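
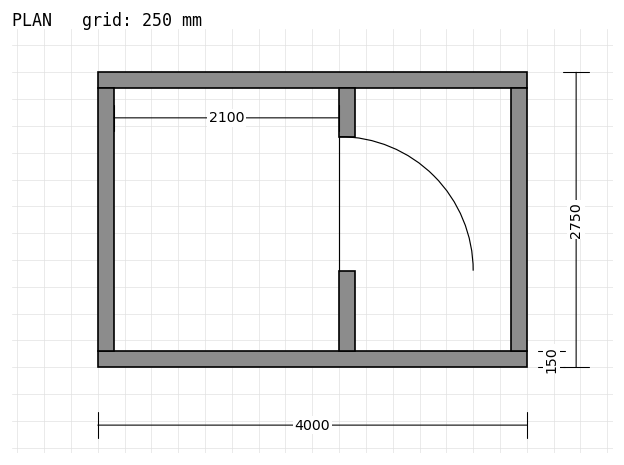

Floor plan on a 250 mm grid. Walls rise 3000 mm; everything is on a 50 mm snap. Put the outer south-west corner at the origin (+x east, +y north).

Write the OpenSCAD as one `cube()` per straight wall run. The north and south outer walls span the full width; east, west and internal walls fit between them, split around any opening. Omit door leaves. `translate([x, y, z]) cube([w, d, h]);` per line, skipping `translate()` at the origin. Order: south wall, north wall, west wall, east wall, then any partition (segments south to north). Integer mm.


cube([4000, 150, 3000]);
translate([0, 2600, 0]) cube([4000, 150, 3000]);
translate([0, 150, 0]) cube([150, 2450, 3000]);
translate([3850, 150, 0]) cube([150, 2450, 3000]);
translate([2250, 150, 0]) cube([150, 750, 3000]);
translate([2250, 2150, 0]) cube([150, 450, 3000]);


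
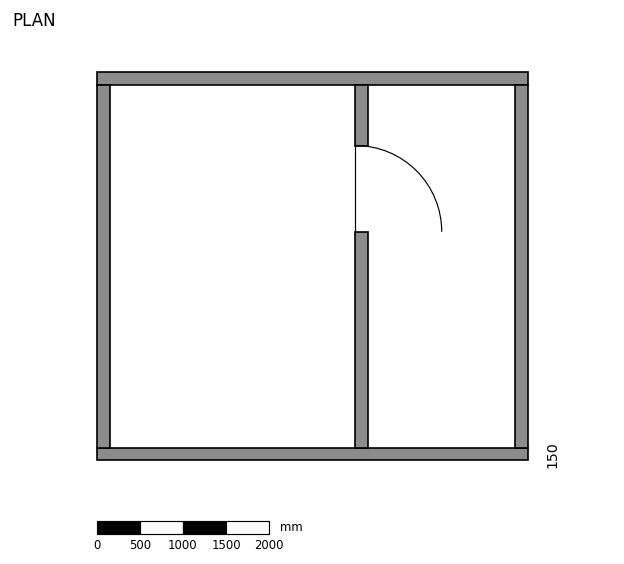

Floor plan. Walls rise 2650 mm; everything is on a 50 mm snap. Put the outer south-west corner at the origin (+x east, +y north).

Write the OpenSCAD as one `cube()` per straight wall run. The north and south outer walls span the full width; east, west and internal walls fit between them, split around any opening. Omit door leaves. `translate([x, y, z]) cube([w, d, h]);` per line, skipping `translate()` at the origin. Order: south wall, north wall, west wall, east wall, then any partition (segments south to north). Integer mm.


cube([5000, 150, 2650]);
translate([0, 4350, 0]) cube([5000, 150, 2650]);
translate([0, 150, 0]) cube([150, 4200, 2650]);
translate([4850, 150, 0]) cube([150, 4200, 2650]);
translate([3000, 150, 0]) cube([150, 2500, 2650]);
translate([3000, 3650, 0]) cube([150, 700, 2650]);


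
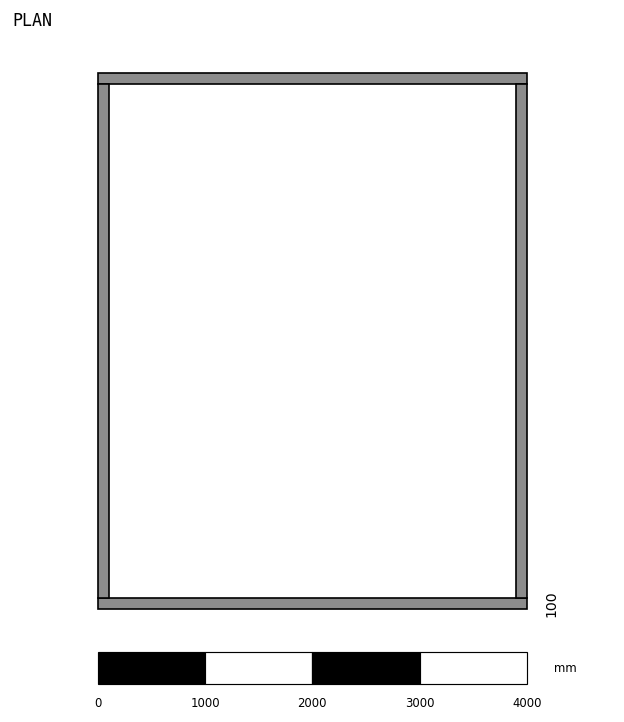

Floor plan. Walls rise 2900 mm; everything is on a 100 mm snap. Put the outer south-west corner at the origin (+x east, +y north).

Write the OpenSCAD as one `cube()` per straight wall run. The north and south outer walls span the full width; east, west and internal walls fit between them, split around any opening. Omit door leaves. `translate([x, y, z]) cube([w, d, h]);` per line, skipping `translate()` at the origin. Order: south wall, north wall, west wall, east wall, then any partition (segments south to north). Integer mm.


cube([4000, 100, 2900]);
translate([0, 4900, 0]) cube([4000, 100, 2900]);
translate([0, 100, 0]) cube([100, 4800, 2900]);
translate([3900, 100, 0]) cube([100, 4800, 2900]);


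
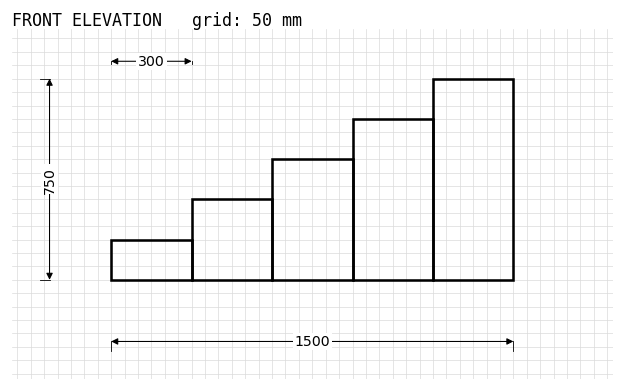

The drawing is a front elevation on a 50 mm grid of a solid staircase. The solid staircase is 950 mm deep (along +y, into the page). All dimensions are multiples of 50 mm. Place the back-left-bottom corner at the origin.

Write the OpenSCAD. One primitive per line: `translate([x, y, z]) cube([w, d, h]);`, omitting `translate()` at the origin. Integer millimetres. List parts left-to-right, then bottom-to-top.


cube([300, 950, 150]);
translate([300, 0, 0]) cube([300, 950, 300]);
translate([600, 0, 0]) cube([300, 950, 450]);
translate([900, 0, 0]) cube([300, 950, 600]);
translate([1200, 0, 0]) cube([300, 950, 750]);


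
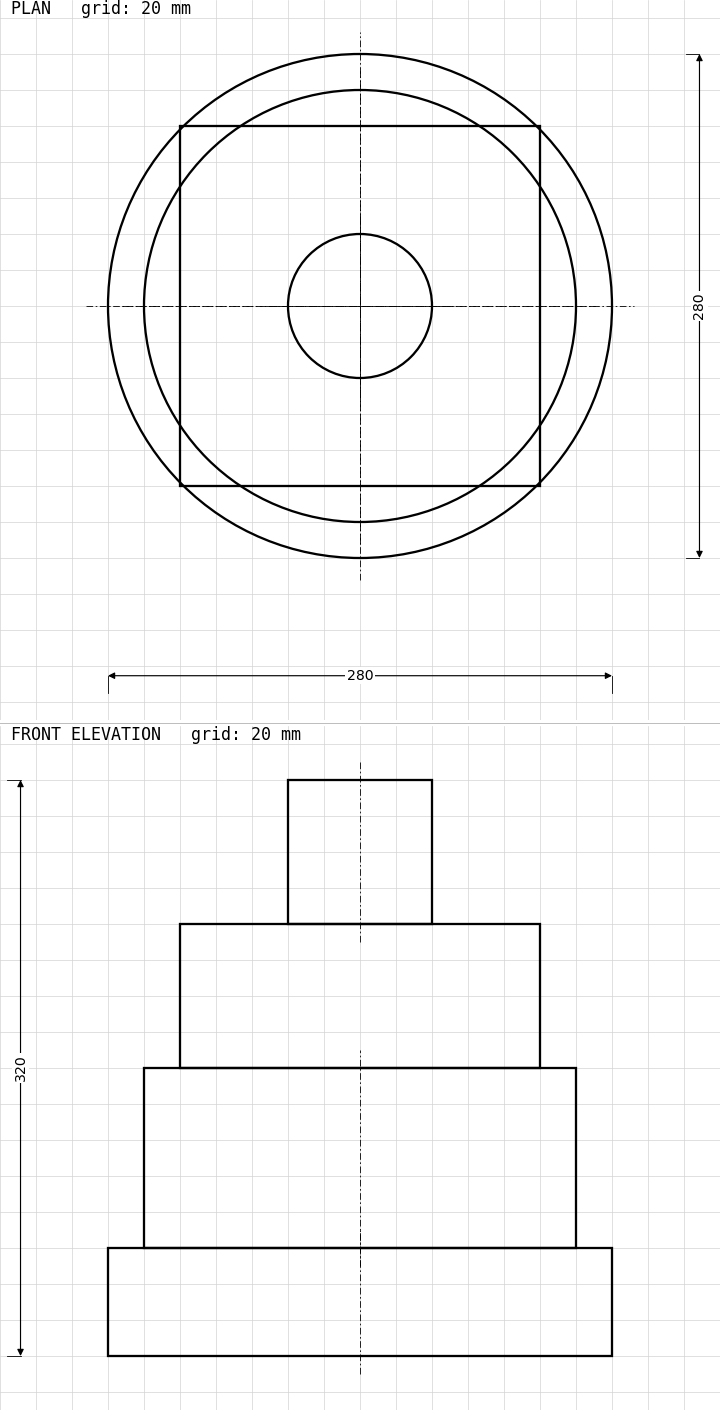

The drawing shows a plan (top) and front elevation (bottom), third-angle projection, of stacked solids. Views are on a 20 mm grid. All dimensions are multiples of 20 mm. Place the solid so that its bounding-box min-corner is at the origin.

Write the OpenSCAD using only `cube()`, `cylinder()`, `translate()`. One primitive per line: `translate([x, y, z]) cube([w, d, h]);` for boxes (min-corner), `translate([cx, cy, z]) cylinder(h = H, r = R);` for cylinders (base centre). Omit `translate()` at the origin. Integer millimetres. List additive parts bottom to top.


translate([140, 140, 0]) cylinder(h = 60, r = 140);
translate([140, 140, 60]) cylinder(h = 100, r = 120);
translate([40, 40, 160]) cube([200, 200, 80]);
translate([140, 140, 240]) cylinder(h = 80, r = 40);


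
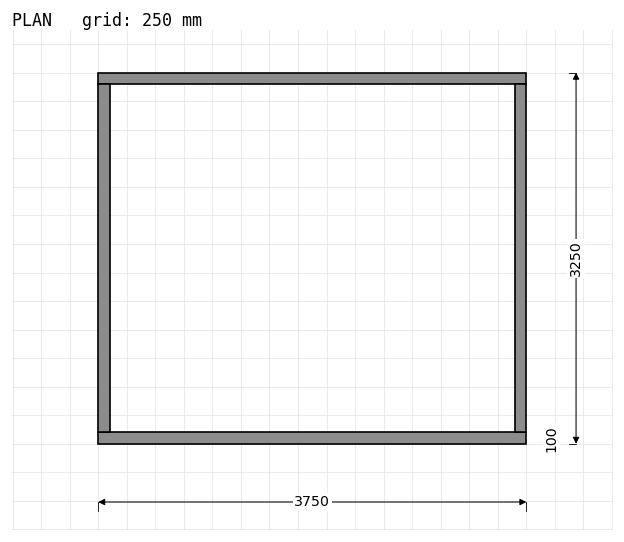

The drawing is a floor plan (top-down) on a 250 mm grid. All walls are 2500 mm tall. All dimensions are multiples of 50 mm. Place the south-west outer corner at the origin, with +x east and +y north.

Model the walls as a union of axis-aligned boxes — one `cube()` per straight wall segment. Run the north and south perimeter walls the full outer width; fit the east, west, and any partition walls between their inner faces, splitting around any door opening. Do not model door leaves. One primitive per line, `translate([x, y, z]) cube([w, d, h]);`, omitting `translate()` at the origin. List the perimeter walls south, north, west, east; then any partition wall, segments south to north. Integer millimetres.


cube([3750, 100, 2500]);
translate([0, 3150, 0]) cube([3750, 100, 2500]);
translate([0, 100, 0]) cube([100, 3050, 2500]);
translate([3650, 100, 0]) cube([100, 3050, 2500]);


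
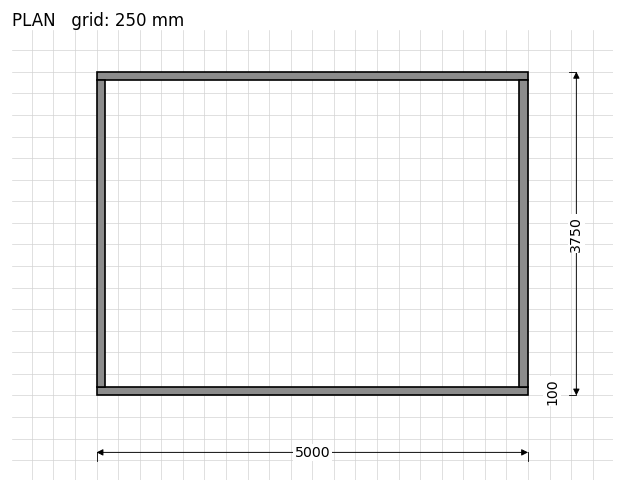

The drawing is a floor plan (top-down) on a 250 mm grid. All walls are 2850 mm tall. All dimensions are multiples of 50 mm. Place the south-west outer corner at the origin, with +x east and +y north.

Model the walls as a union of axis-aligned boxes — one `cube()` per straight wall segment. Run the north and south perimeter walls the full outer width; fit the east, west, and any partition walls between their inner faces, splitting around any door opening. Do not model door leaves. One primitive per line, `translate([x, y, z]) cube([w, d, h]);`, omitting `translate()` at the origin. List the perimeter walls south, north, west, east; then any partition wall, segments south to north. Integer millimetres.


cube([5000, 100, 2850]);
translate([0, 3650, 0]) cube([5000, 100, 2850]);
translate([0, 100, 0]) cube([100, 3550, 2850]);
translate([4900, 100, 0]) cube([100, 3550, 2850]);


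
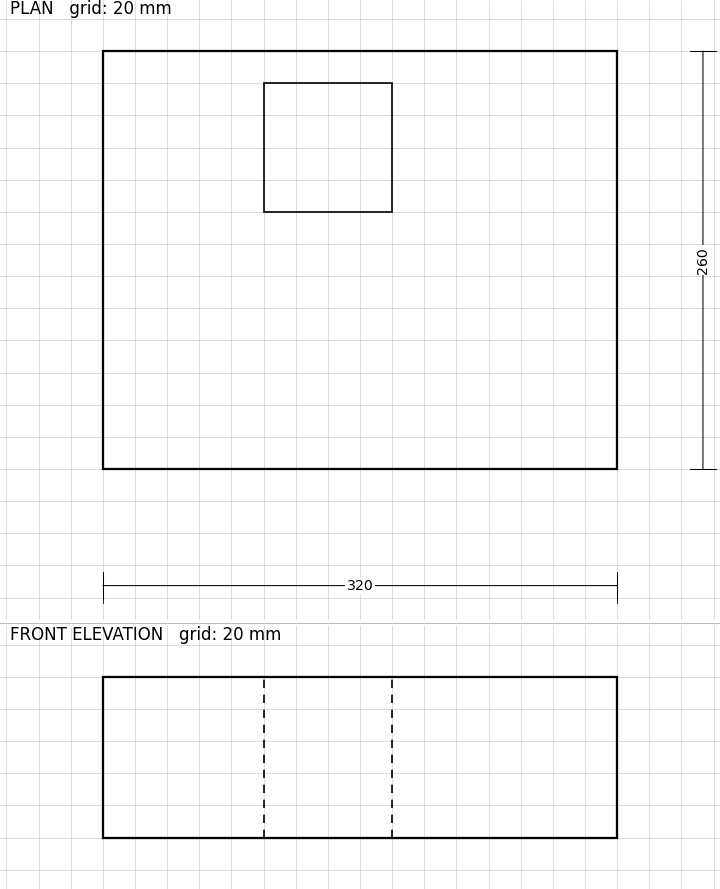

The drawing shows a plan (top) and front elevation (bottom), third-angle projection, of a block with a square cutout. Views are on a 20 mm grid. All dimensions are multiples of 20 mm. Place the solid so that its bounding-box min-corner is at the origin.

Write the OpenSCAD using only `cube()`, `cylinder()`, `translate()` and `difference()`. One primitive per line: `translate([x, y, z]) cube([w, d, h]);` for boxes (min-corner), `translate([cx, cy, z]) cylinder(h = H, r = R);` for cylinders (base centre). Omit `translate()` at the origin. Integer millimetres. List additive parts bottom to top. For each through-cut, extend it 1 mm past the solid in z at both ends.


difference() {
  cube([320, 260, 100]);
  translate([100, 160, -1]) cube([80, 80, 102]);
}


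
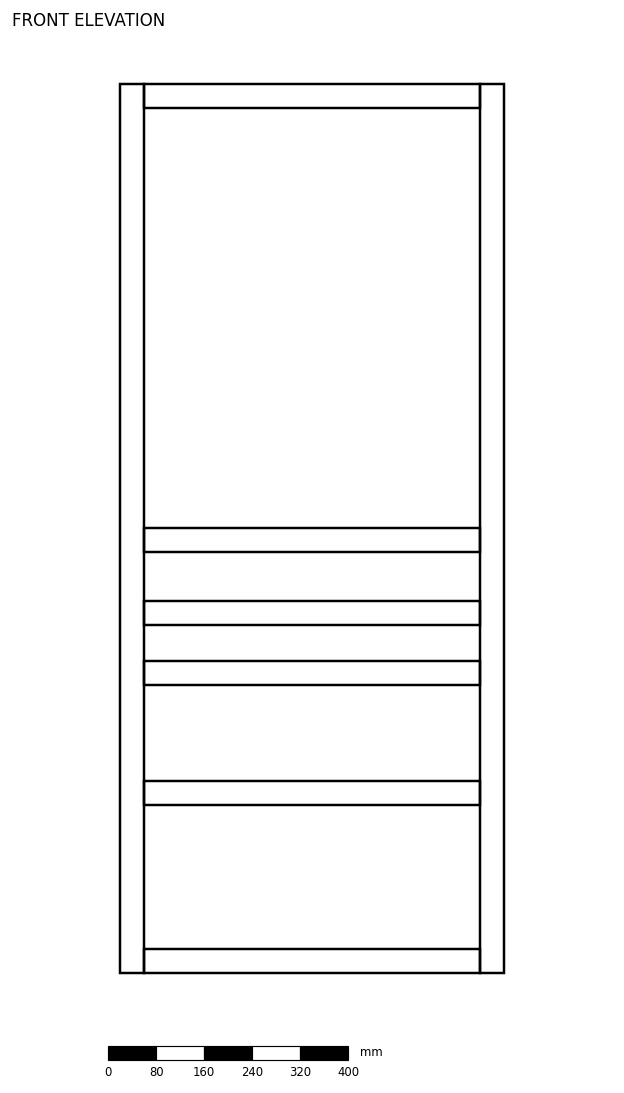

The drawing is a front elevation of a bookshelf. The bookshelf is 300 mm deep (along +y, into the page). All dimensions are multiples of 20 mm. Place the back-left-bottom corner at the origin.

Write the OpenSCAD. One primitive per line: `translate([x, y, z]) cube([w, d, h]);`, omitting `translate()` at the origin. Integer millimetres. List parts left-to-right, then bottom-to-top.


cube([40, 300, 1480]);
translate([40, 0, 0]) cube([560, 300, 40]);
translate([40, 0, 280]) cube([560, 300, 40]);
translate([40, 0, 480]) cube([560, 300, 40]);
translate([40, 0, 580]) cube([560, 300, 40]);
translate([40, 0, 700]) cube([560, 300, 40]);
translate([40, 0, 1440]) cube([560, 300, 40]);
translate([600, 0, 0]) cube([40, 300, 1480]);


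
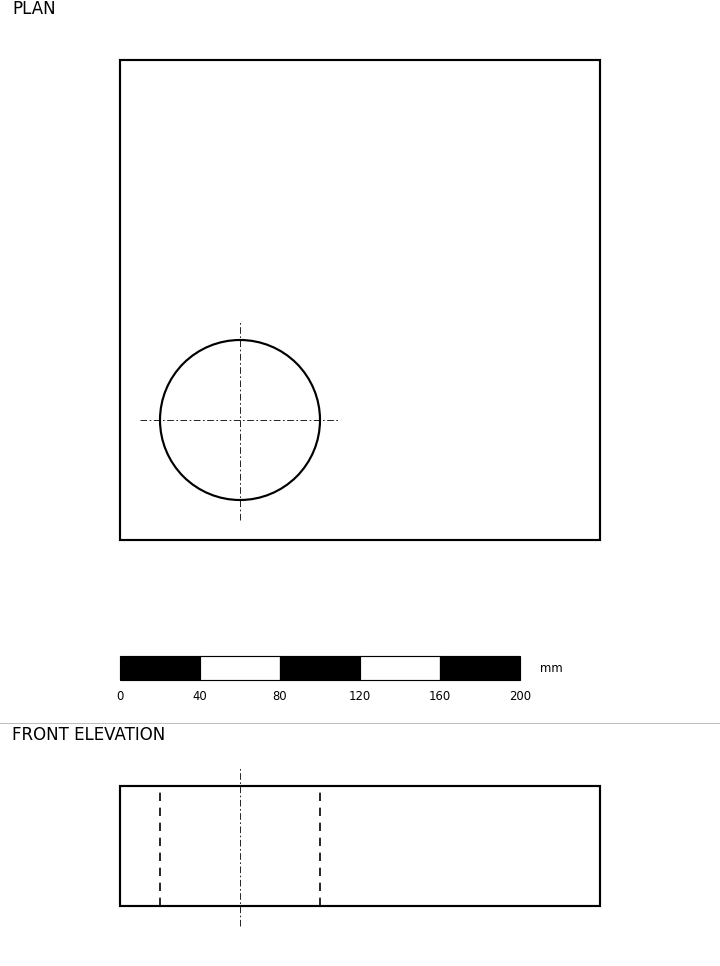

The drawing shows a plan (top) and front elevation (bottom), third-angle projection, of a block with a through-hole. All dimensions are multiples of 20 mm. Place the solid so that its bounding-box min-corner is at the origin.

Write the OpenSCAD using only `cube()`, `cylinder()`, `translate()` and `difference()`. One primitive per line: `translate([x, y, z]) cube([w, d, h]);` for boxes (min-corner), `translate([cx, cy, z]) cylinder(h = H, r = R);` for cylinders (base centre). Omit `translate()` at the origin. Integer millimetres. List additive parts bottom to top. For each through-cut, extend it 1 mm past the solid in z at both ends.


difference() {
  cube([240, 240, 60]);
  translate([60, 60, -1]) cylinder(h = 62, r = 40);
}


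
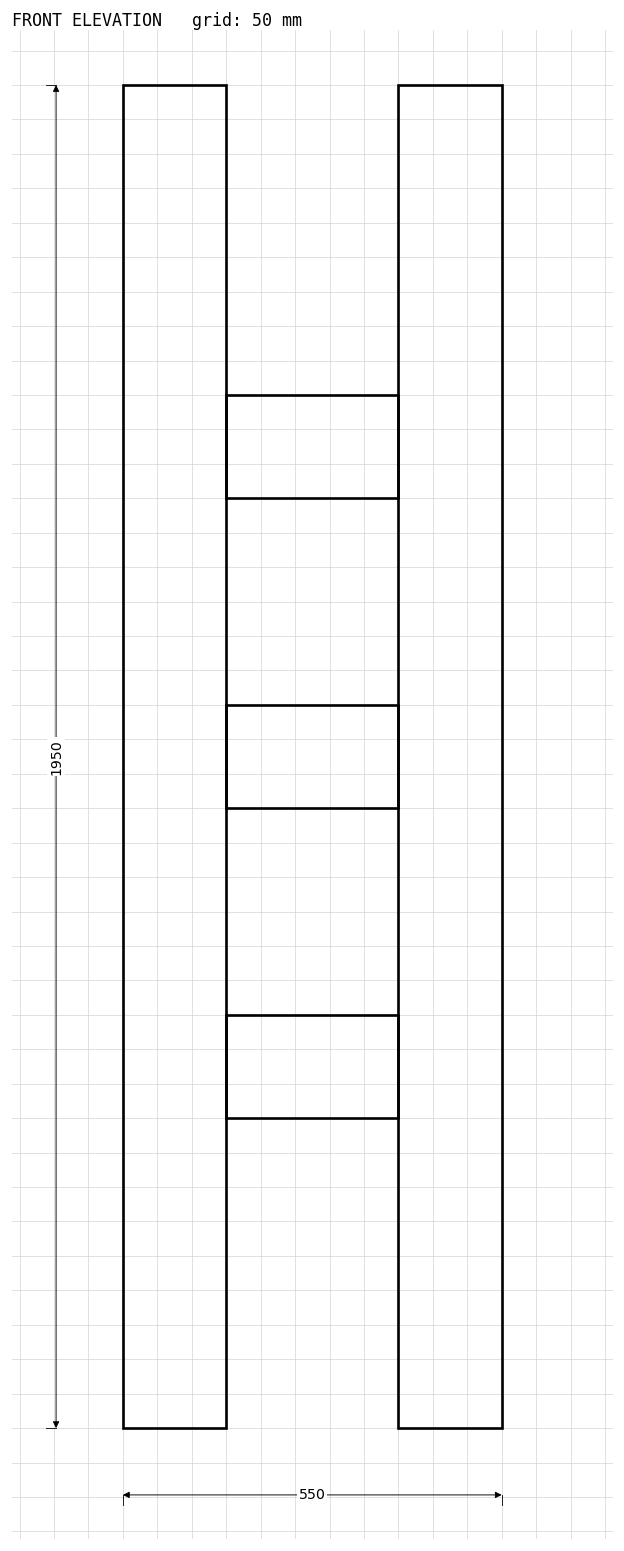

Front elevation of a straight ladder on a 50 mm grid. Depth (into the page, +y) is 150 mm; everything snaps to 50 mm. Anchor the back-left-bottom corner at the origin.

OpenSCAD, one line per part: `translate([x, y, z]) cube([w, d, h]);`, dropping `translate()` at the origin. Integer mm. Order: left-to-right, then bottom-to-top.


cube([150, 150, 1950]);
translate([150, 0, 450]) cube([250, 150, 150]);
translate([150, 0, 900]) cube([250, 150, 150]);
translate([150, 0, 1350]) cube([250, 150, 150]);
translate([400, 0, 0]) cube([150, 150, 1950]);


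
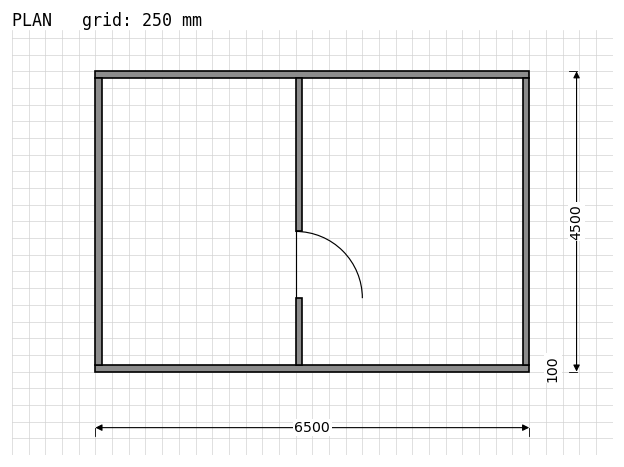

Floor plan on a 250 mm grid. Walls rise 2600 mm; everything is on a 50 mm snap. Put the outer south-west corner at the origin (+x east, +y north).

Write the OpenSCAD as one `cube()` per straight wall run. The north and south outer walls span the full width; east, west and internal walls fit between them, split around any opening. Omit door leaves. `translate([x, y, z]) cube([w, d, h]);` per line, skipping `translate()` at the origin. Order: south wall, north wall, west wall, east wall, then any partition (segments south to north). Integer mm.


cube([6500, 100, 2600]);
translate([0, 4400, 0]) cube([6500, 100, 2600]);
translate([0, 100, 0]) cube([100, 4300, 2600]);
translate([6400, 100, 0]) cube([100, 4300, 2600]);
translate([3000, 100, 0]) cube([100, 1000, 2600]);
translate([3000, 2100, 0]) cube([100, 2300, 2600]);


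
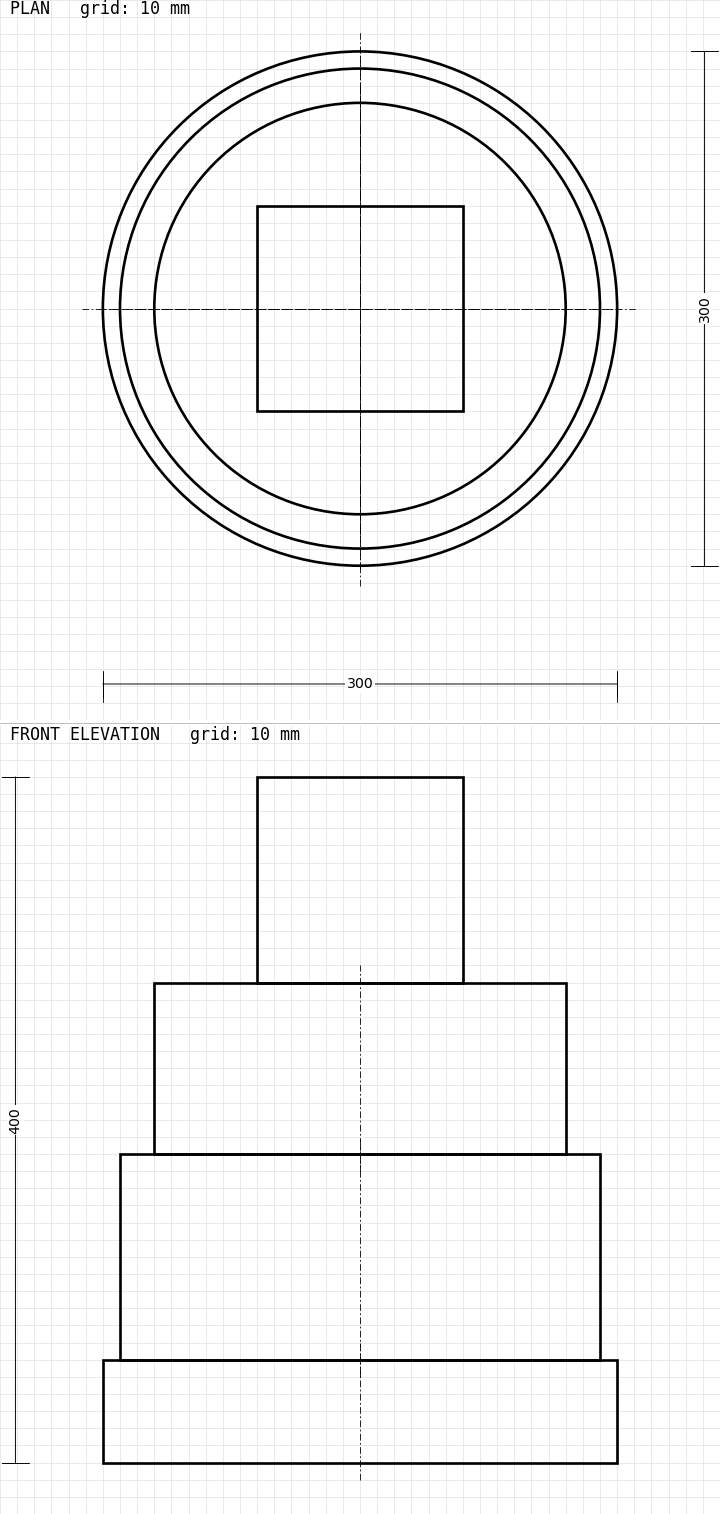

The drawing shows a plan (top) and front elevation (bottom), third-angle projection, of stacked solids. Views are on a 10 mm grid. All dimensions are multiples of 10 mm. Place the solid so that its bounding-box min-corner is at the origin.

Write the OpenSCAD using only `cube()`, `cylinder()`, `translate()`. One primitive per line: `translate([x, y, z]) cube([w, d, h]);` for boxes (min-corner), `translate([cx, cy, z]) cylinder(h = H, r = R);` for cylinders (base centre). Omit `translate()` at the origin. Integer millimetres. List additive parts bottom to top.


translate([150, 150, 0]) cylinder(h = 60, r = 150);
translate([150, 150, 60]) cylinder(h = 120, r = 140);
translate([150, 150, 180]) cylinder(h = 100, r = 120);
translate([90, 90, 280]) cube([120, 120, 120]);


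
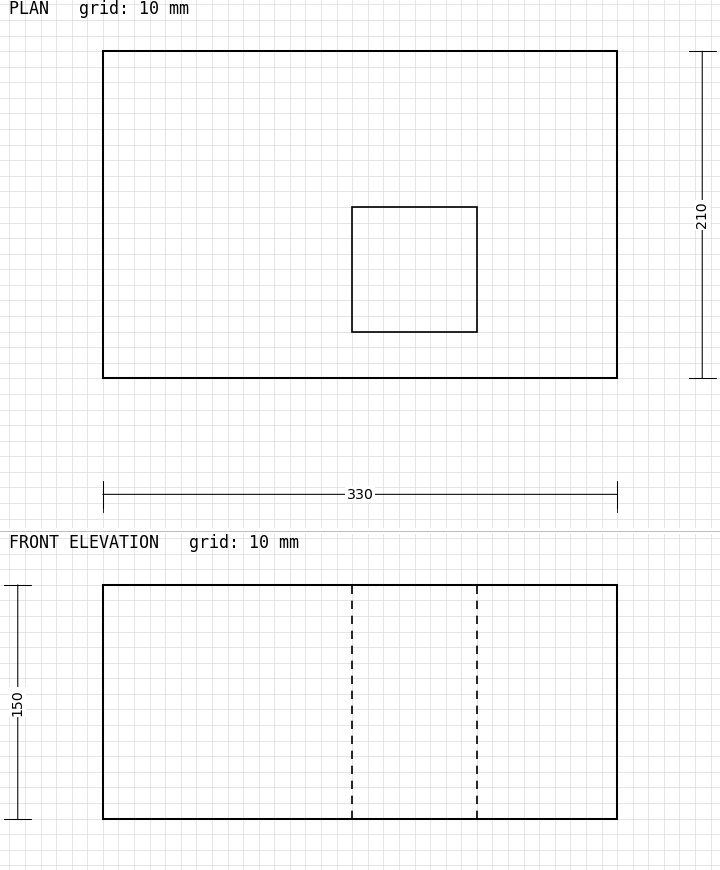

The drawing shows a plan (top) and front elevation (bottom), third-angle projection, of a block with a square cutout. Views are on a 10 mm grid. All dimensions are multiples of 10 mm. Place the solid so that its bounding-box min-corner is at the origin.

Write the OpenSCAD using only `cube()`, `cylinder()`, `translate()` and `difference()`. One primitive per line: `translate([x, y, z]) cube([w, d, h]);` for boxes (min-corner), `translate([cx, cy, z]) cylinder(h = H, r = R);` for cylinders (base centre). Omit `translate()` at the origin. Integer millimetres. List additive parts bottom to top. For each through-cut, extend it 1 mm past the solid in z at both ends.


difference() {
  cube([330, 210, 150]);
  translate([160, 30, -1]) cube([80, 80, 152]);
}


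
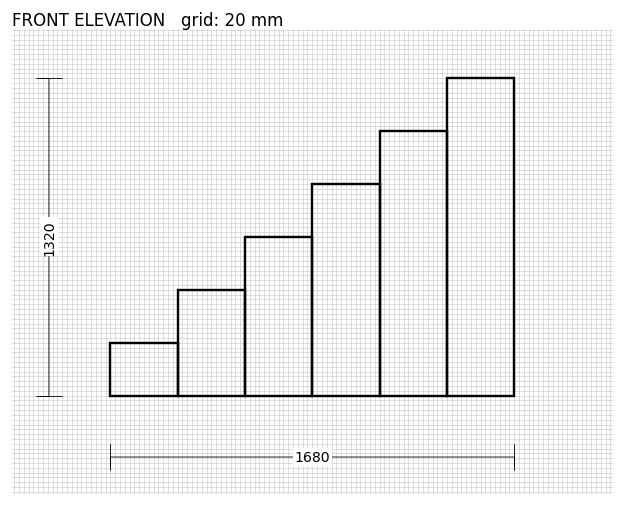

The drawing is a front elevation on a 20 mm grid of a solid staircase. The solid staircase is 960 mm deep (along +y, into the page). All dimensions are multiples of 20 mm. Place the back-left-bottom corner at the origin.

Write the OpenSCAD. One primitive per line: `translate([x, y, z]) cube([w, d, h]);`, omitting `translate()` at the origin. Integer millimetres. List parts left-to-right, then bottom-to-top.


cube([280, 960, 220]);
translate([280, 0, 0]) cube([280, 960, 440]);
translate([560, 0, 0]) cube([280, 960, 660]);
translate([840, 0, 0]) cube([280, 960, 880]);
translate([1120, 0, 0]) cube([280, 960, 1100]);
translate([1400, 0, 0]) cube([280, 960, 1320]);


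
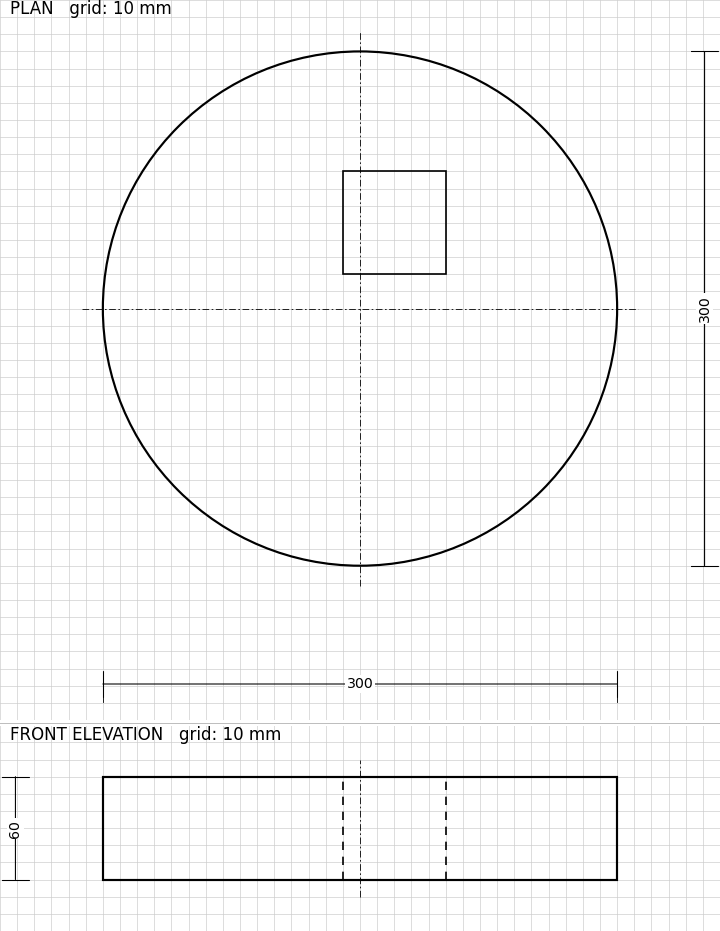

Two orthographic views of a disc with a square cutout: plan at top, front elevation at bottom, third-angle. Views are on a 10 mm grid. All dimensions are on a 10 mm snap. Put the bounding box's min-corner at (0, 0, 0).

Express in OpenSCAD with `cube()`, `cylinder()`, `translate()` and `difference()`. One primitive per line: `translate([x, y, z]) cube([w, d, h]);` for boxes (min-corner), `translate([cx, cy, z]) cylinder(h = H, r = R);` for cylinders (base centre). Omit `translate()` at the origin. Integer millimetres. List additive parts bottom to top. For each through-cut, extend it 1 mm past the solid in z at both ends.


difference() {
  translate([150, 150, 0]) cylinder(h = 60, r = 150);
  translate([140, 170, -1]) cube([60, 60, 62]);
}


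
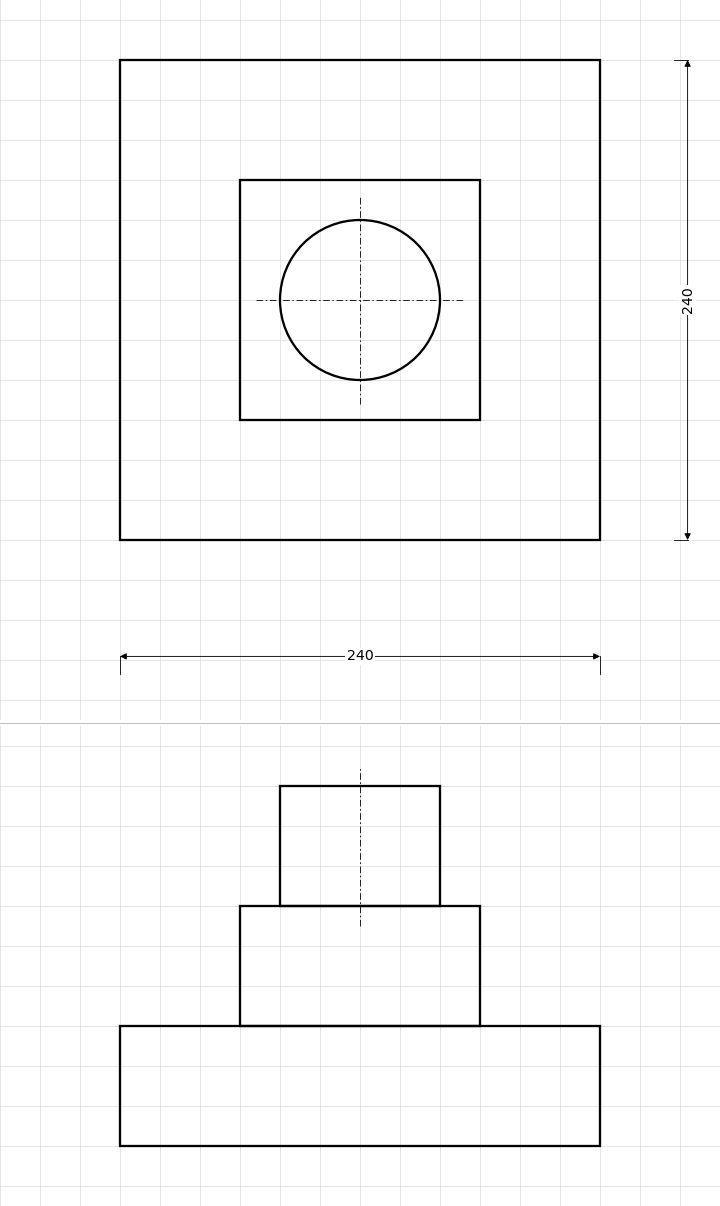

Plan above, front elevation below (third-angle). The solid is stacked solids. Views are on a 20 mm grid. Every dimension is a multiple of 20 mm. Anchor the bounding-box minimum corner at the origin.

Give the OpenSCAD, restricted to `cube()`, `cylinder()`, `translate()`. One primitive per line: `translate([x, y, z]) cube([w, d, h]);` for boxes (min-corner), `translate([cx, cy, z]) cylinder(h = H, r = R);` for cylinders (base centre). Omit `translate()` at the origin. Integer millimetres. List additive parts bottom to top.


cube([240, 240, 60]);
translate([60, 60, 60]) cube([120, 120, 60]);
translate([120, 120, 120]) cylinder(h = 60, r = 40);


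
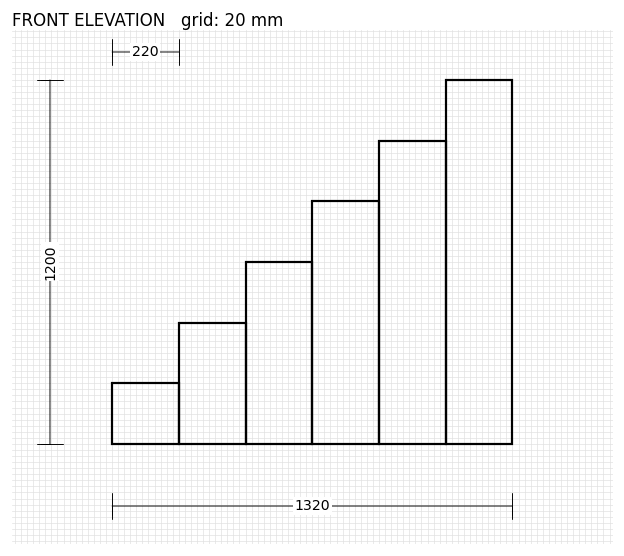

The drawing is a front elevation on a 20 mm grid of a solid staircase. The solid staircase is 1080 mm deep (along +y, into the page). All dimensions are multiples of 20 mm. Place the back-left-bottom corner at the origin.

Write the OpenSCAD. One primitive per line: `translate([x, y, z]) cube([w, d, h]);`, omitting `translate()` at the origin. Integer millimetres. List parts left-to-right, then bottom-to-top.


cube([220, 1080, 200]);
translate([220, 0, 0]) cube([220, 1080, 400]);
translate([440, 0, 0]) cube([220, 1080, 600]);
translate([660, 0, 0]) cube([220, 1080, 800]);
translate([880, 0, 0]) cube([220, 1080, 1000]);
translate([1100, 0, 0]) cube([220, 1080, 1200]);


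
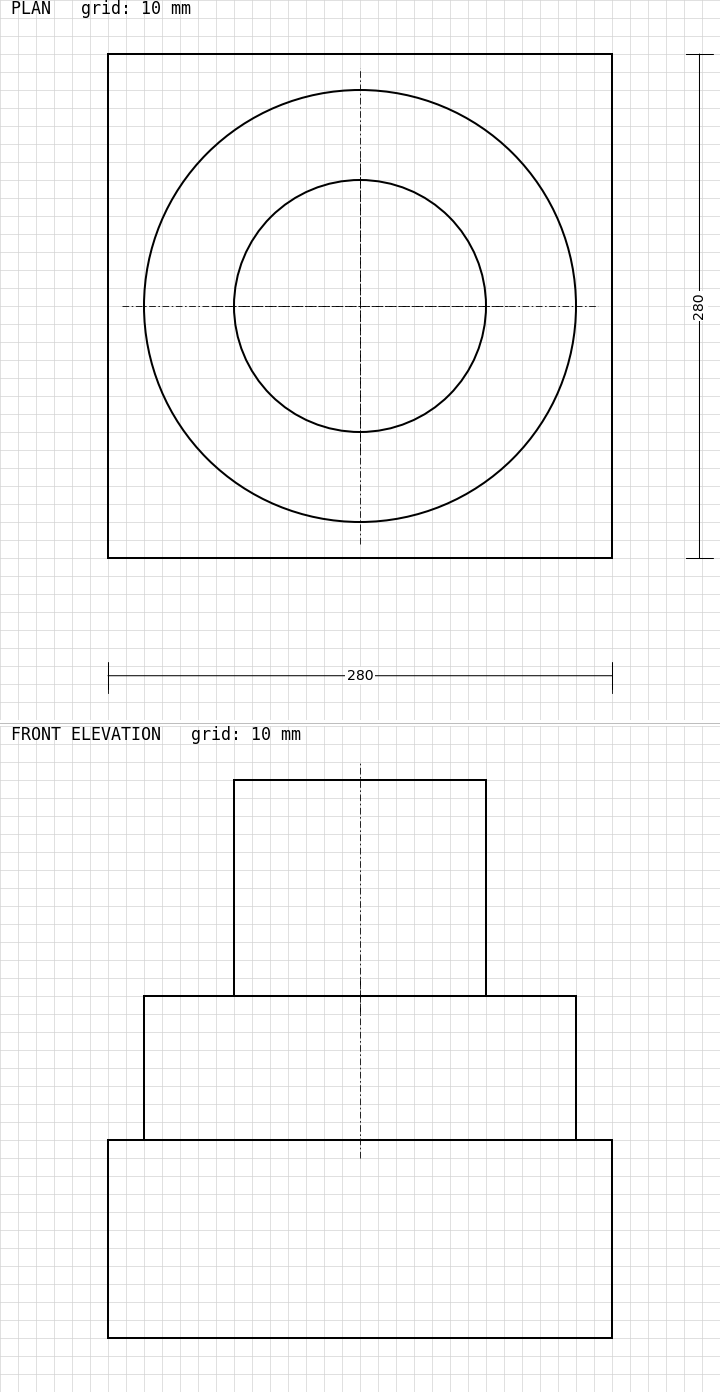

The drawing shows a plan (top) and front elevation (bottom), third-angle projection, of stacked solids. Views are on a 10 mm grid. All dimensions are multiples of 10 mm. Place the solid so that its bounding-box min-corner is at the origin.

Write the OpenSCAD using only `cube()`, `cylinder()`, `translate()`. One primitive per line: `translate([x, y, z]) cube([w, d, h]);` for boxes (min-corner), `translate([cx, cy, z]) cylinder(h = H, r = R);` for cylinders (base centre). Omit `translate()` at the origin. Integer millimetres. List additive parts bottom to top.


cube([280, 280, 110]);
translate([140, 140, 110]) cylinder(h = 80, r = 120);
translate([140, 140, 190]) cylinder(h = 120, r = 70);


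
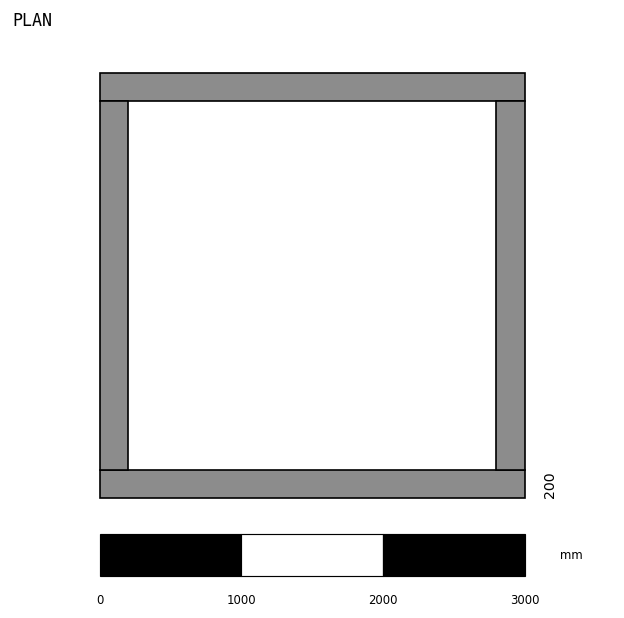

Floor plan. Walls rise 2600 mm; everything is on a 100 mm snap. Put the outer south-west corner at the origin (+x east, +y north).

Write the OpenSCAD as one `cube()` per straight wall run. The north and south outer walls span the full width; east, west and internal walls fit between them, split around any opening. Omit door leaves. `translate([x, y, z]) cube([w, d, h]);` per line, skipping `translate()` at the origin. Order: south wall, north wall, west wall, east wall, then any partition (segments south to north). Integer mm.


cube([3000, 200, 2600]);
translate([0, 2800, 0]) cube([3000, 200, 2600]);
translate([0, 200, 0]) cube([200, 2600, 2600]);
translate([2800, 200, 0]) cube([200, 2600, 2600]);


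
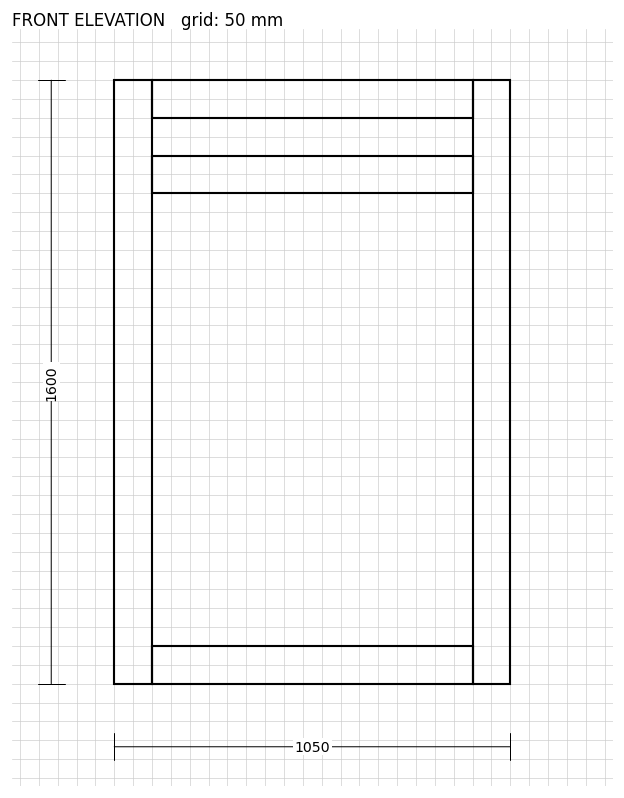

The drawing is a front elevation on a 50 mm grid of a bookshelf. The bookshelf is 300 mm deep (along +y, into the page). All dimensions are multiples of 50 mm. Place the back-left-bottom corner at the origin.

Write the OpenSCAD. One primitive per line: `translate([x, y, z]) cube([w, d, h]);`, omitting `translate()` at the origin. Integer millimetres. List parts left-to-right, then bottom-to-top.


cube([100, 300, 1600]);
translate([100, 0, 0]) cube([850, 300, 100]);
translate([100, 0, 1300]) cube([850, 300, 100]);
translate([100, 0, 1500]) cube([850, 300, 100]);
translate([950, 0, 0]) cube([100, 300, 1600]);


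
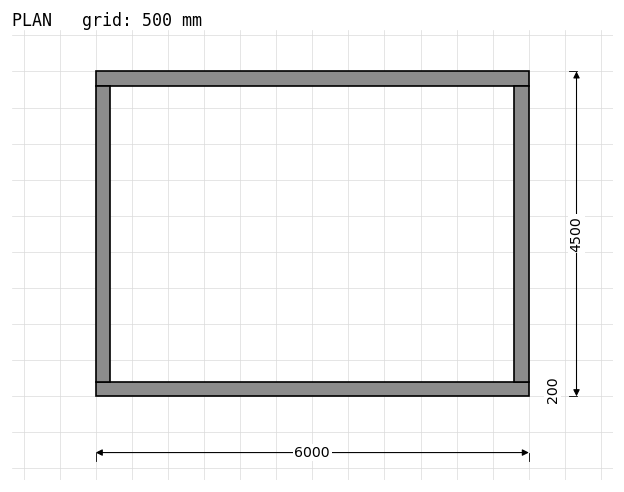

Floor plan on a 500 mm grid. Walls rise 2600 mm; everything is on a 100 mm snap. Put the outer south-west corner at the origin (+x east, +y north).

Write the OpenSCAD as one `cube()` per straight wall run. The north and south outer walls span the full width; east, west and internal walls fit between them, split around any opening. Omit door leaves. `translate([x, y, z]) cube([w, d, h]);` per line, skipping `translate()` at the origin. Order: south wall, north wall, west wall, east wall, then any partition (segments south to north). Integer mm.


cube([6000, 200, 2600]);
translate([0, 4300, 0]) cube([6000, 200, 2600]);
translate([0, 200, 0]) cube([200, 4100, 2600]);
translate([5800, 200, 0]) cube([200, 4100, 2600]);


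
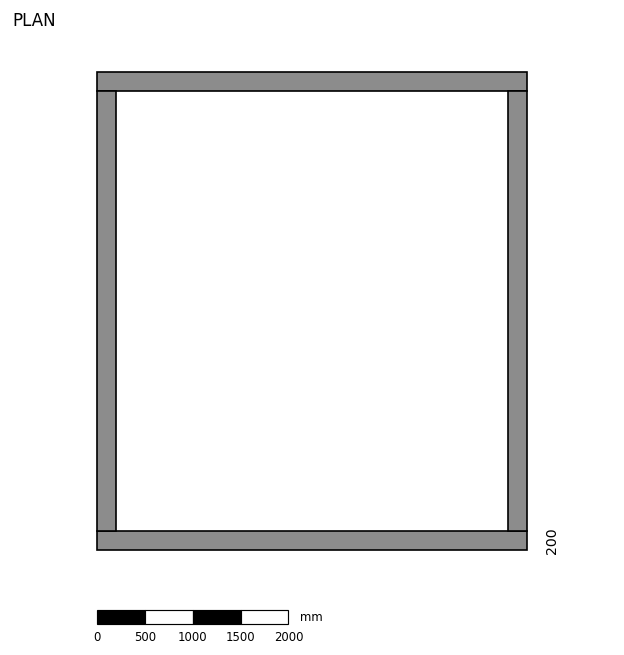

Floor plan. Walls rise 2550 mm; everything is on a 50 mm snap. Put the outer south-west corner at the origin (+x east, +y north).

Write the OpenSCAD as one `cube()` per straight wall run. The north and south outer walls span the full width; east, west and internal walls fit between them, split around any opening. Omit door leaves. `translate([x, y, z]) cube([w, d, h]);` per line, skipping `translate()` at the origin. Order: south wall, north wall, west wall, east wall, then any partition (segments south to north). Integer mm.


cube([4500, 200, 2550]);
translate([0, 4800, 0]) cube([4500, 200, 2550]);
translate([0, 200, 0]) cube([200, 4600, 2550]);
translate([4300, 200, 0]) cube([200, 4600, 2550]);


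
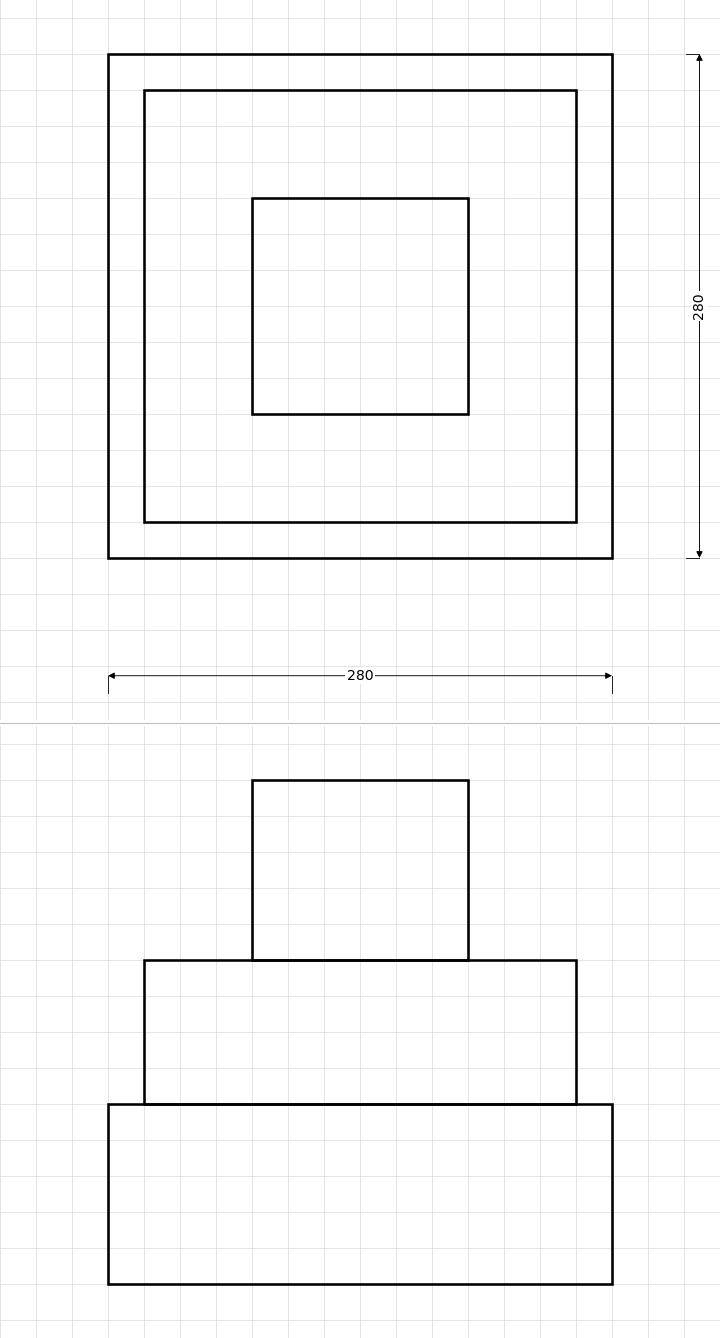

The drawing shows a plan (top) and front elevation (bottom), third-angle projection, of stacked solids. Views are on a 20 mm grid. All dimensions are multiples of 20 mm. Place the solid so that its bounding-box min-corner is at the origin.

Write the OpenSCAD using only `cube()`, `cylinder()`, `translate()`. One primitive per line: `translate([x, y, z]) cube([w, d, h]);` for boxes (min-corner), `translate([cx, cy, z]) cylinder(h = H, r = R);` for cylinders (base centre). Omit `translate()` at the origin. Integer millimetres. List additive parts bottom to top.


cube([280, 280, 100]);
translate([20, 20, 100]) cube([240, 240, 80]);
translate([80, 80, 180]) cube([120, 120, 100]);


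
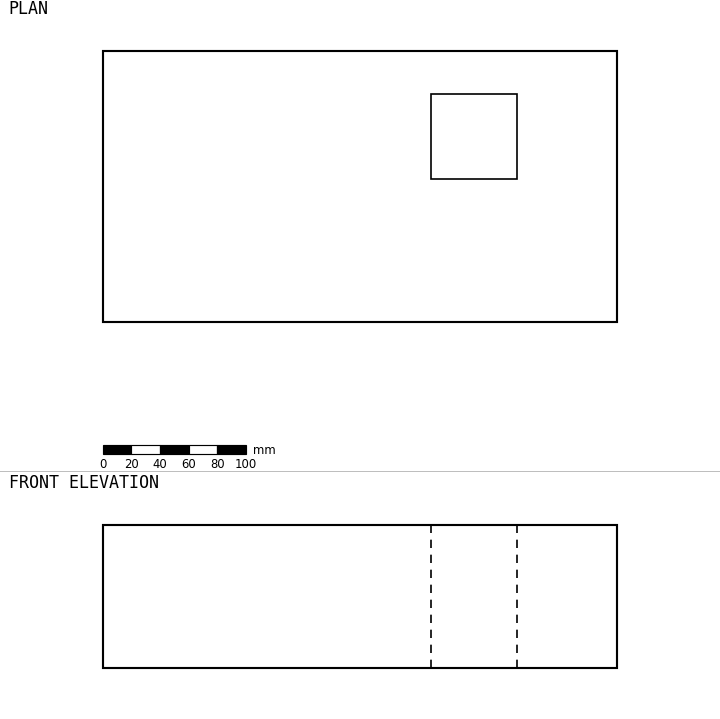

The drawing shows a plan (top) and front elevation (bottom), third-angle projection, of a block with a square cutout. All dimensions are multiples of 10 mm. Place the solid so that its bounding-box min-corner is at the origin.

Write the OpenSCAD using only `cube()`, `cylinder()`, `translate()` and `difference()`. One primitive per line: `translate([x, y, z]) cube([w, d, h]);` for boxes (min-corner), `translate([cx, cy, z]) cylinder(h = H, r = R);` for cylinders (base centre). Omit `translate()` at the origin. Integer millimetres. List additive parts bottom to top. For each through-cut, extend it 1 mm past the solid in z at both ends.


difference() {
  cube([360, 190, 100]);
  translate([230, 100, -1]) cube([60, 60, 102]);
}


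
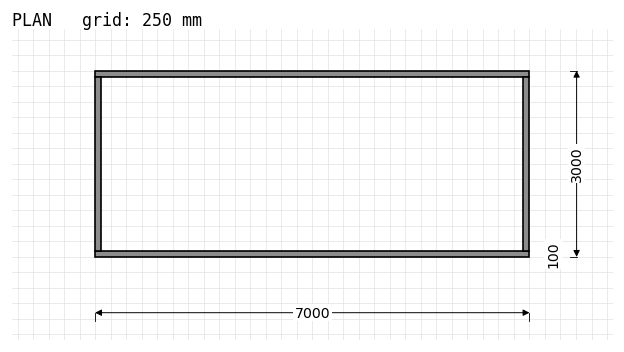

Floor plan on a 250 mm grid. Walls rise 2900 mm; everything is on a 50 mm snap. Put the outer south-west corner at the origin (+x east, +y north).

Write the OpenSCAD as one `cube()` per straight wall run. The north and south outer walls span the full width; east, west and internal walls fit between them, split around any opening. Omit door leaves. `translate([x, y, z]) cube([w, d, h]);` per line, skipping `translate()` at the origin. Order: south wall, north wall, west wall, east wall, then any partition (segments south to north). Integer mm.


cube([7000, 100, 2900]);
translate([0, 2900, 0]) cube([7000, 100, 2900]);
translate([0, 100, 0]) cube([100, 2800, 2900]);
translate([6900, 100, 0]) cube([100, 2800, 2900]);


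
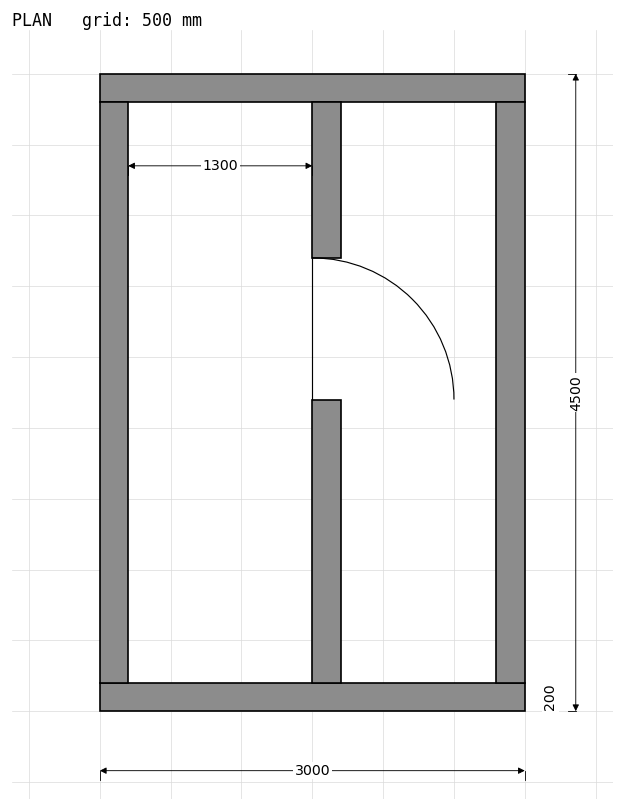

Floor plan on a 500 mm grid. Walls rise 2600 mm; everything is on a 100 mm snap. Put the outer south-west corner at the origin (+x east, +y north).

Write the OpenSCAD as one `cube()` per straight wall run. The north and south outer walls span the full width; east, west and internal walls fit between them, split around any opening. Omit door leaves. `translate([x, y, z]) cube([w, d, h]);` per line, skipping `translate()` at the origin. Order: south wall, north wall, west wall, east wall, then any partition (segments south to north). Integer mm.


cube([3000, 200, 2600]);
translate([0, 4300, 0]) cube([3000, 200, 2600]);
translate([0, 200, 0]) cube([200, 4100, 2600]);
translate([2800, 200, 0]) cube([200, 4100, 2600]);
translate([1500, 200, 0]) cube([200, 2000, 2600]);
translate([1500, 3200, 0]) cube([200, 1100, 2600]);


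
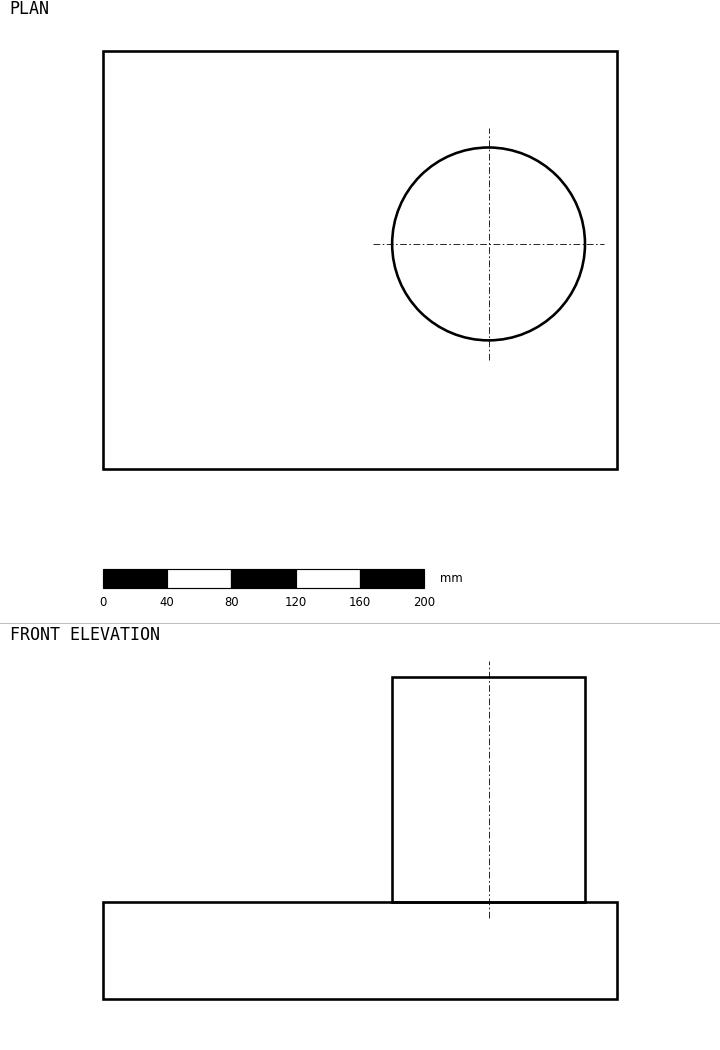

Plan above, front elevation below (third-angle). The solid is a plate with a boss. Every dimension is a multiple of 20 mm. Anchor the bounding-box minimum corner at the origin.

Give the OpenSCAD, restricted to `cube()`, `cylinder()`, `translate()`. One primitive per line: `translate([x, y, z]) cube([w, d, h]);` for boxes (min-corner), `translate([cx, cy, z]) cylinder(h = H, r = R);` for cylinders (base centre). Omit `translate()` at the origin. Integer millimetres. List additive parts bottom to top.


cube([320, 260, 60]);
translate([240, 140, 60]) cylinder(h = 140, r = 60);


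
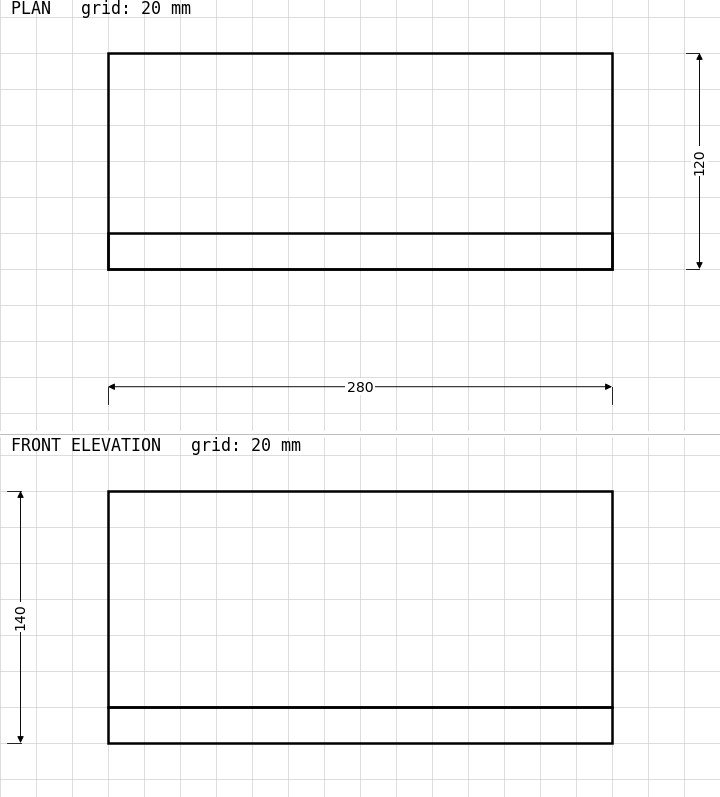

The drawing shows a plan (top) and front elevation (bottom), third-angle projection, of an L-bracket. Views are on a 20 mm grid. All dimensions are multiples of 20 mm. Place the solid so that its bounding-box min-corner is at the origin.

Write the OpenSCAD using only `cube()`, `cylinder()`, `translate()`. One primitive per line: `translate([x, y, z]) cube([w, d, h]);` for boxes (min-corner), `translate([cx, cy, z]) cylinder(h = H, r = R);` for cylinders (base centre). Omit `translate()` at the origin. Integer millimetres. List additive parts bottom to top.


cube([280, 120, 20]);
translate([0, 0, 20]) cube([280, 20, 120]);


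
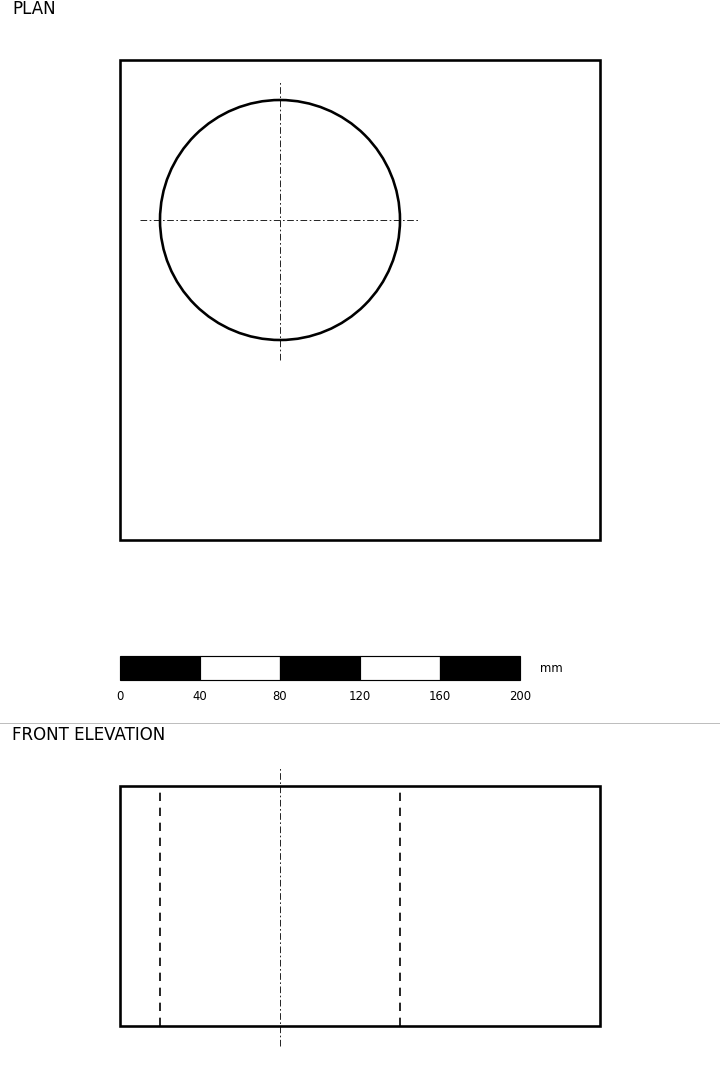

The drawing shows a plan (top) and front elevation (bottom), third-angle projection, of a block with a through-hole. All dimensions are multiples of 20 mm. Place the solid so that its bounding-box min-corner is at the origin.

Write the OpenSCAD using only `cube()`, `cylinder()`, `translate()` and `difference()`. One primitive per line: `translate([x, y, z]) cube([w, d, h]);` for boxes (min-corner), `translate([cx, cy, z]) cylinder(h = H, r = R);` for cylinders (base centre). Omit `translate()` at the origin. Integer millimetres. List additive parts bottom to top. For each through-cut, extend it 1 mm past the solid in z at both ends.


difference() {
  cube([240, 240, 120]);
  translate([80, 160, -1]) cylinder(h = 122, r = 60);
}


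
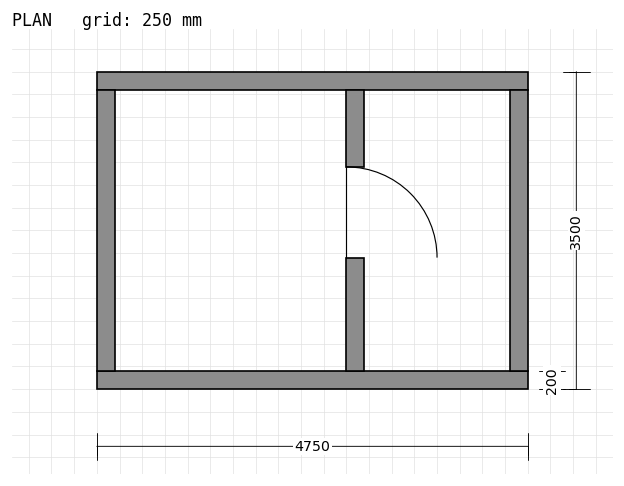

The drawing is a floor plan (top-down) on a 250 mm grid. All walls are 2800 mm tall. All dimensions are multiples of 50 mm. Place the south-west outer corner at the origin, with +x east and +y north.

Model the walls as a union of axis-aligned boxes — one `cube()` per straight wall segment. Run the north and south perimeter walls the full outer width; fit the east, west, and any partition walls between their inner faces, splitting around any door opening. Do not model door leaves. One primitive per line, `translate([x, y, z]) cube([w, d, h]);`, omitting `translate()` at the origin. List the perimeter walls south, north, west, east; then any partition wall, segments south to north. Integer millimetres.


cube([4750, 200, 2800]);
translate([0, 3300, 0]) cube([4750, 200, 2800]);
translate([0, 200, 0]) cube([200, 3100, 2800]);
translate([4550, 200, 0]) cube([200, 3100, 2800]);
translate([2750, 200, 0]) cube([200, 1250, 2800]);
translate([2750, 2450, 0]) cube([200, 850, 2800]);


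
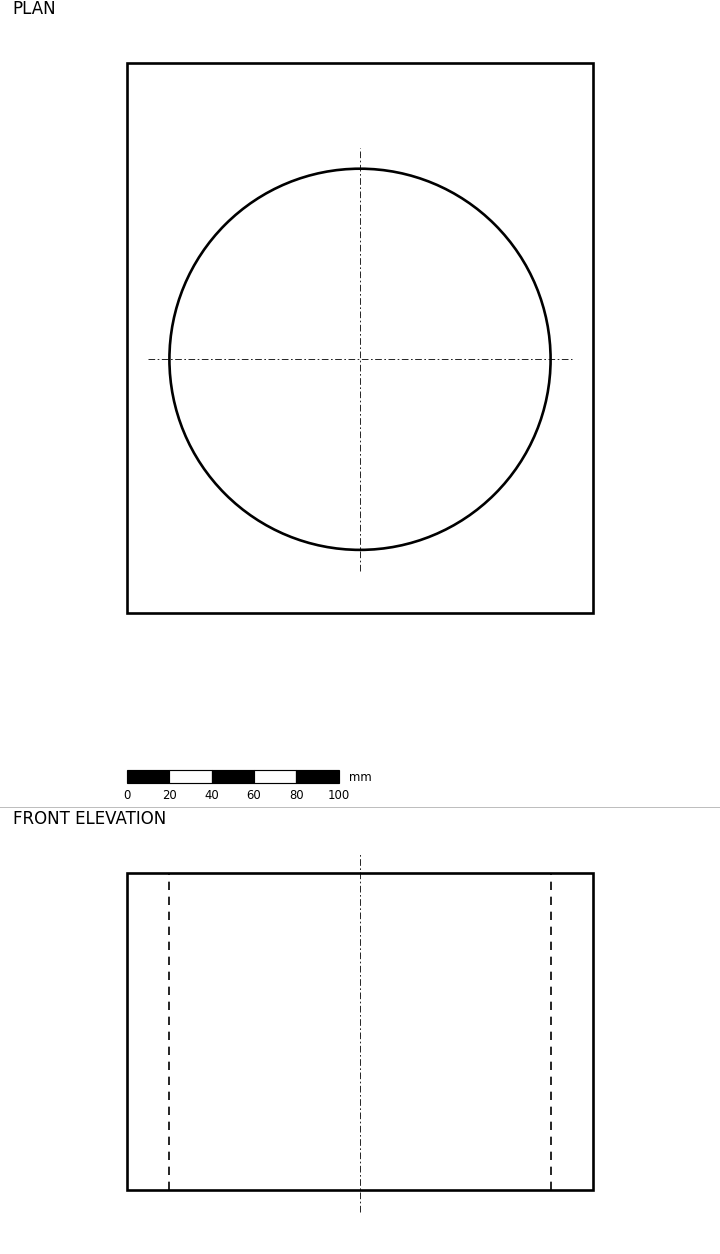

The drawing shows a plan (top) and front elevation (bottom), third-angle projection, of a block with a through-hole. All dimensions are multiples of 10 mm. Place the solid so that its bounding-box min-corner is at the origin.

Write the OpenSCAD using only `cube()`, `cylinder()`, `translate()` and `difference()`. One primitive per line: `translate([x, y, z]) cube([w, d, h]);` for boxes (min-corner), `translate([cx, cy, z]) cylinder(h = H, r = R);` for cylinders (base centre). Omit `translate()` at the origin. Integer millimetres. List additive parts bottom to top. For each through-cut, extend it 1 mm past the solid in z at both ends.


difference() {
  cube([220, 260, 150]);
  translate([110, 120, -1]) cylinder(h = 152, r = 90);
}


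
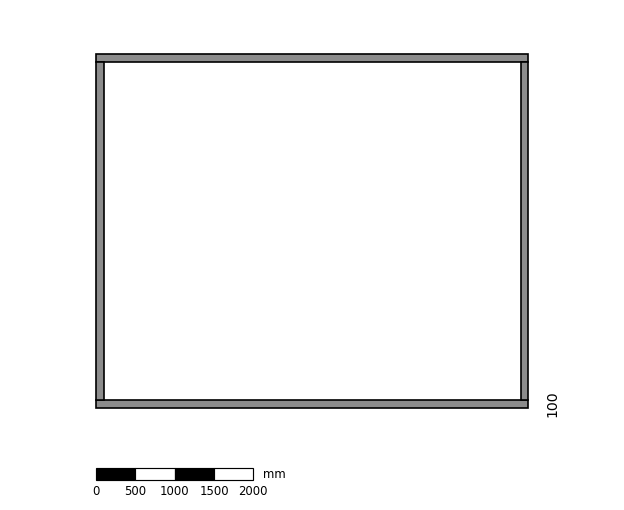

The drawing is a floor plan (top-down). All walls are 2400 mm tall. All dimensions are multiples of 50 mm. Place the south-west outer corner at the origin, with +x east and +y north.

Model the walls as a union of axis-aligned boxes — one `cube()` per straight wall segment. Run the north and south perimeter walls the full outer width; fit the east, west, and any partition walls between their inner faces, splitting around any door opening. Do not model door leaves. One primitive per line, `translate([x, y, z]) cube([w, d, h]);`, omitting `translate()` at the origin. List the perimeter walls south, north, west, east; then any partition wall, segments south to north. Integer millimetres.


cube([5500, 100, 2400]);
translate([0, 4400, 0]) cube([5500, 100, 2400]);
translate([0, 100, 0]) cube([100, 4300, 2400]);
translate([5400, 100, 0]) cube([100, 4300, 2400]);


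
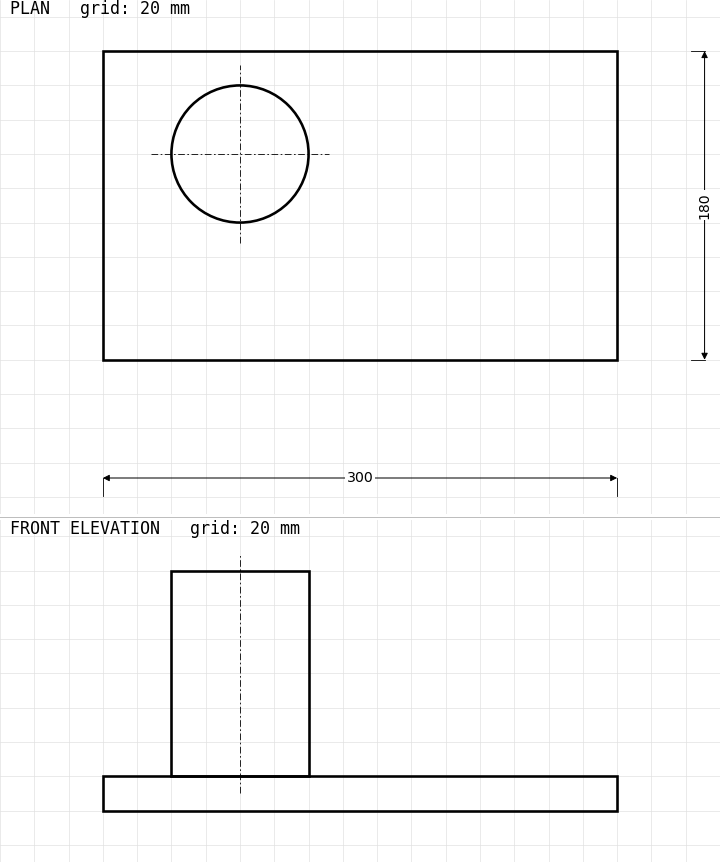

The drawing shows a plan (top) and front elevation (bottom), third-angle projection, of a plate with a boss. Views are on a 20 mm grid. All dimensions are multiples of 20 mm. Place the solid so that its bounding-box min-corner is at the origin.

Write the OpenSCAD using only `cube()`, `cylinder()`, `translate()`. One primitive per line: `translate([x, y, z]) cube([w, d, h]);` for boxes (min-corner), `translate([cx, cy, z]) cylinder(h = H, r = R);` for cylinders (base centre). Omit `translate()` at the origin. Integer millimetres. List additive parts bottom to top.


cube([300, 180, 20]);
translate([80, 120, 20]) cylinder(h = 120, r = 40);


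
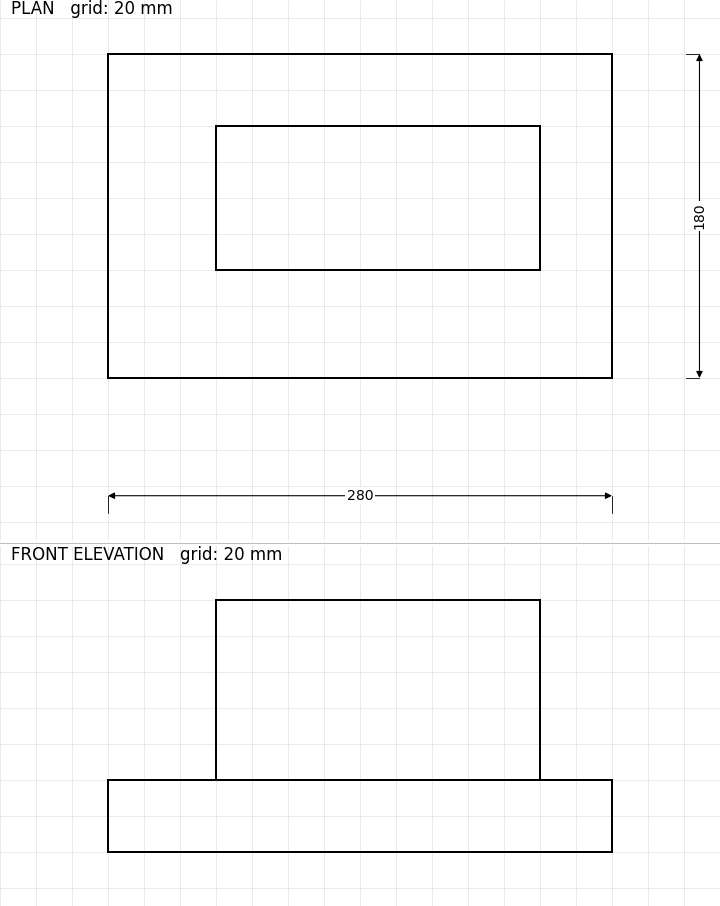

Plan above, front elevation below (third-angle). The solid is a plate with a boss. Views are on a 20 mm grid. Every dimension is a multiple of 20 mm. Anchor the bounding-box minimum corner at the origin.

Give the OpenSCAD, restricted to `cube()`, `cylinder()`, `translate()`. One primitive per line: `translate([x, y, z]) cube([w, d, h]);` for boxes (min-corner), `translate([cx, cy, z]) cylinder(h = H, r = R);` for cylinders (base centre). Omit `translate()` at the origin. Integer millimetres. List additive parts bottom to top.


cube([280, 180, 40]);
translate([60, 60, 40]) cube([180, 80, 100]);


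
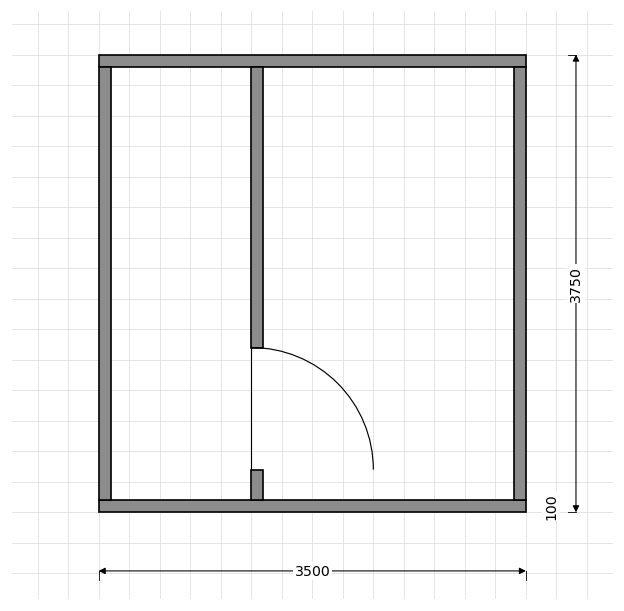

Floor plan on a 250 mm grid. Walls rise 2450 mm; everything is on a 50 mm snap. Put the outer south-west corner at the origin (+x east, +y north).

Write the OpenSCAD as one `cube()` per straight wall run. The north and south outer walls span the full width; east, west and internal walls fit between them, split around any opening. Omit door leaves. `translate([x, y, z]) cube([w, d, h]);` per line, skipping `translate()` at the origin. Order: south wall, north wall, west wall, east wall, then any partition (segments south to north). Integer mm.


cube([3500, 100, 2450]);
translate([0, 3650, 0]) cube([3500, 100, 2450]);
translate([0, 100, 0]) cube([100, 3550, 2450]);
translate([3400, 100, 0]) cube([100, 3550, 2450]);
translate([1250, 100, 0]) cube([100, 250, 2450]);
translate([1250, 1350, 0]) cube([100, 2300, 2450]);


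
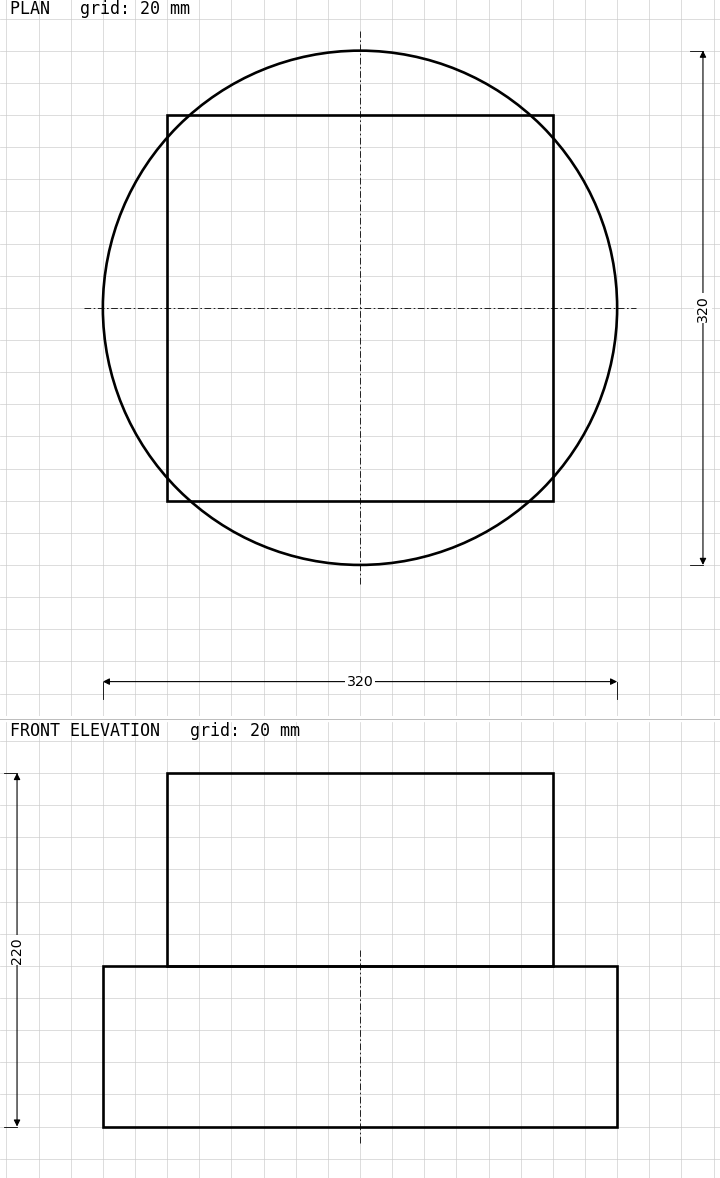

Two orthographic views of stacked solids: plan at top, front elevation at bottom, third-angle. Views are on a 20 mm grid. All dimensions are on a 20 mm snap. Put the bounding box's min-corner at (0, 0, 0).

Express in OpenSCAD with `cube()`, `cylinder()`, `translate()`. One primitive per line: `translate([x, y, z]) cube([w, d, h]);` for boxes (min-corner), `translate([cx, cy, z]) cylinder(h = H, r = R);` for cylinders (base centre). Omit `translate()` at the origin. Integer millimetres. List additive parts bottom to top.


translate([160, 160, 0]) cylinder(h = 100, r = 160);
translate([40, 40, 100]) cube([240, 240, 120]);


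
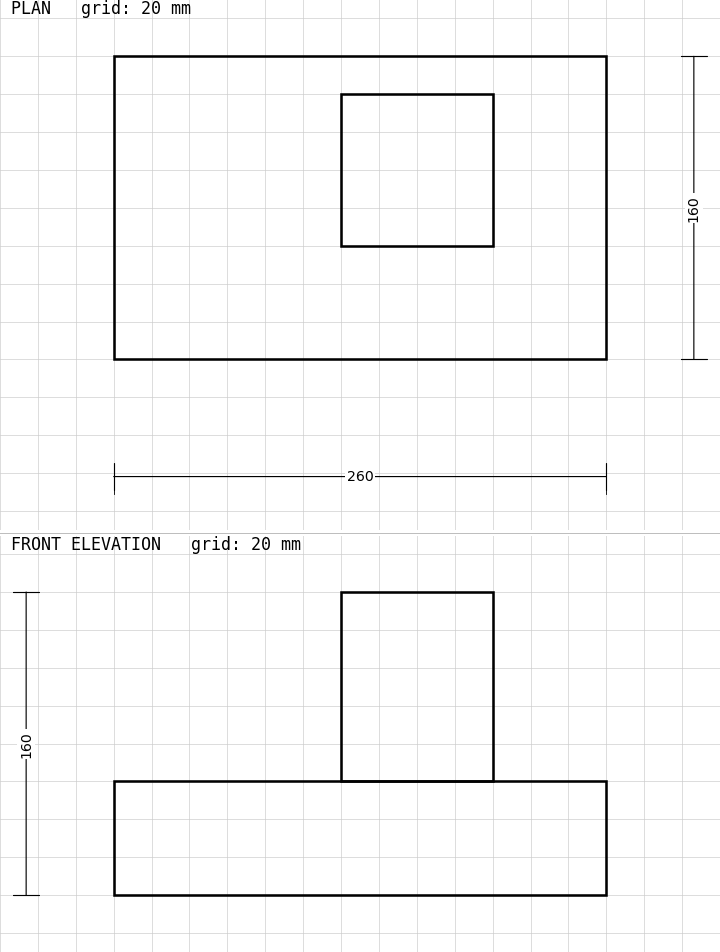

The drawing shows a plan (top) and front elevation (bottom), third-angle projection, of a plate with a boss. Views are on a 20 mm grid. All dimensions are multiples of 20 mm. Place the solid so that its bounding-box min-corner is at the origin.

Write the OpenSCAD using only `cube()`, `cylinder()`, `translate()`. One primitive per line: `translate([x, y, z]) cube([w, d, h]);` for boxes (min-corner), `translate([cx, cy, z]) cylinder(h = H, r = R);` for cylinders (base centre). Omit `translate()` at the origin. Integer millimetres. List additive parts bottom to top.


cube([260, 160, 60]);
translate([120, 60, 60]) cube([80, 80, 100]);
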